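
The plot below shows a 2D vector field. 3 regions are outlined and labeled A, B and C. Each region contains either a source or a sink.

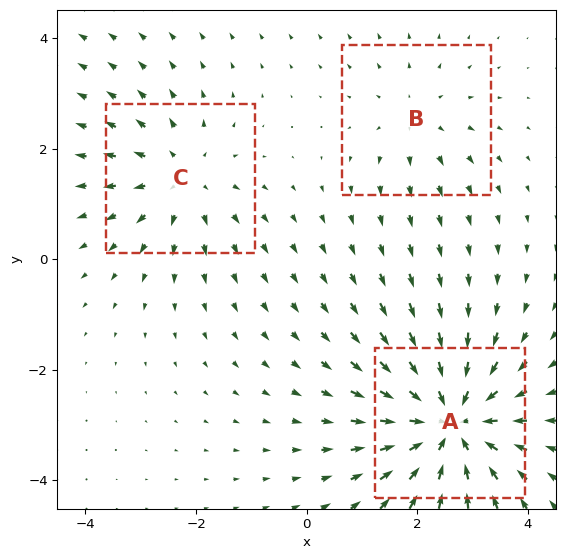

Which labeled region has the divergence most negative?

A

Divergence at each region's feature centre — A: about -5, B: about +2, C: about +3. Region A is most negative.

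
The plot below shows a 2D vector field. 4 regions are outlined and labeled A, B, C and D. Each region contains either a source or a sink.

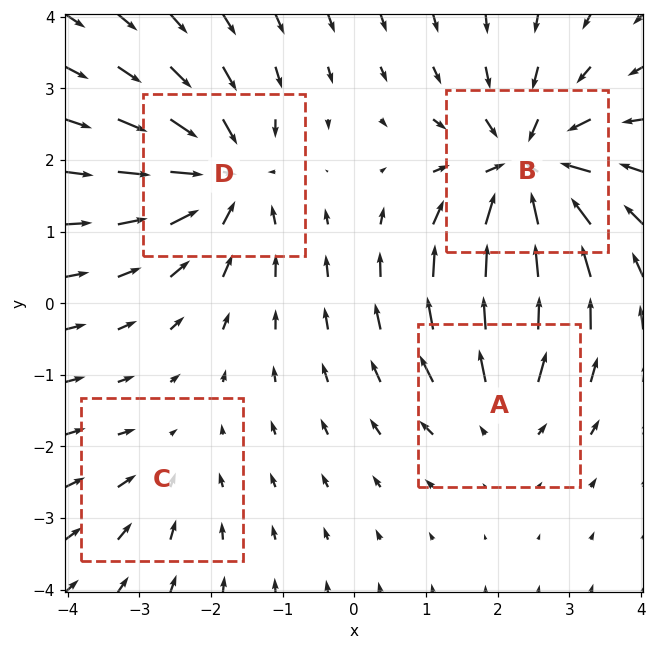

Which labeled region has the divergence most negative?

B

Divergence at each region's feature centre — A: about +4, B: about -7, C: about -2, D: about -6. Region B is most negative.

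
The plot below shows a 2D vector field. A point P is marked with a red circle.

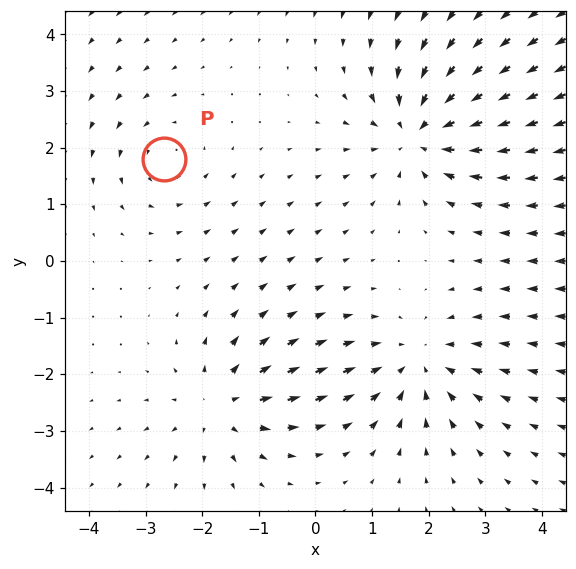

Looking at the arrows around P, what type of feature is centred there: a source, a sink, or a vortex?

vortex

At P (-2.7, 1.8) the arrows circulate counterclockwise. Divergence ≈0, curl about +3 — near-zero divergence with nonzero curl is a vortex.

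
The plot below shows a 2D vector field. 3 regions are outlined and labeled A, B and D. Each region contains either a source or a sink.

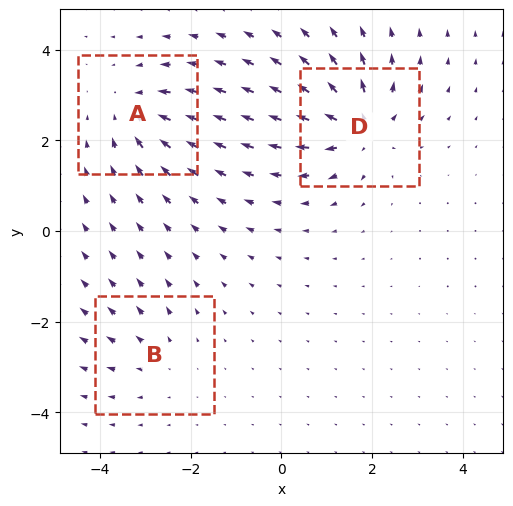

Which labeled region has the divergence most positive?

D

Divergence at each region's feature centre — A: about -4, B: about +2, D: about +5. Region D is most positive.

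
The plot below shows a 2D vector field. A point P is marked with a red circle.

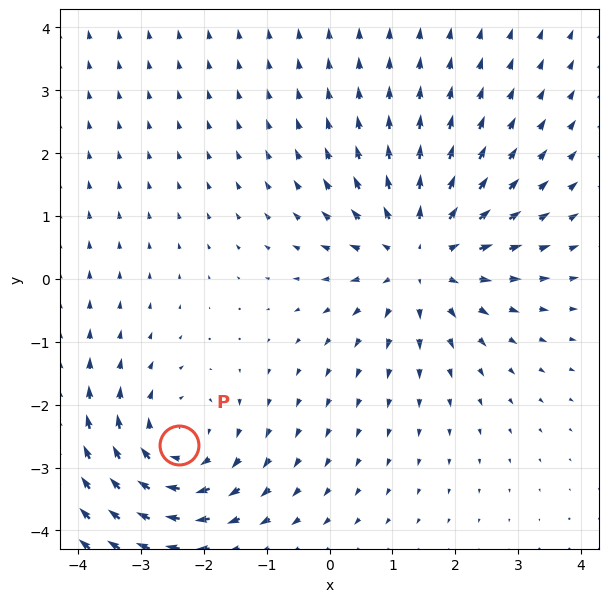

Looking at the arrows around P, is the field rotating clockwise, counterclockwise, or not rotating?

Near P at (-2.4, -2.6) the arrows circulate clockwise. The curl (z-component) there is about -3; negative curl means clockwise rotation.

clockwise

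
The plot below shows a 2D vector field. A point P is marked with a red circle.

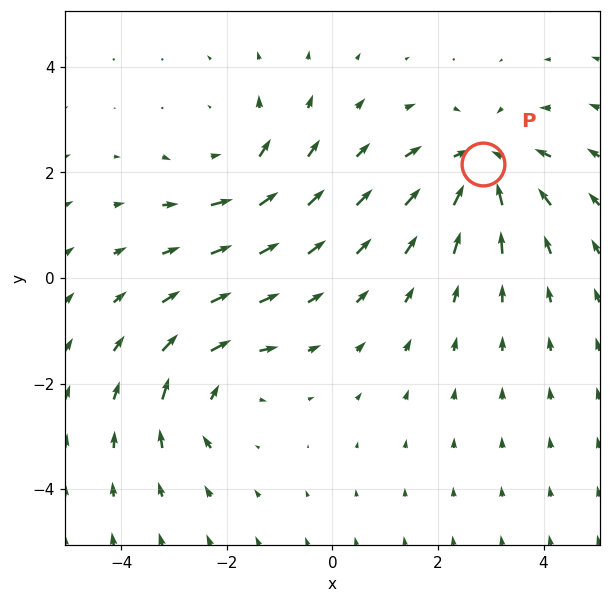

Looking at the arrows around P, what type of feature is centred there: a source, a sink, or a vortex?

sink

At P (2.9, 2.2) the arrows converge inward. Divergence about -5, curl ≈0 — negative divergence with near-zero curl is a sink.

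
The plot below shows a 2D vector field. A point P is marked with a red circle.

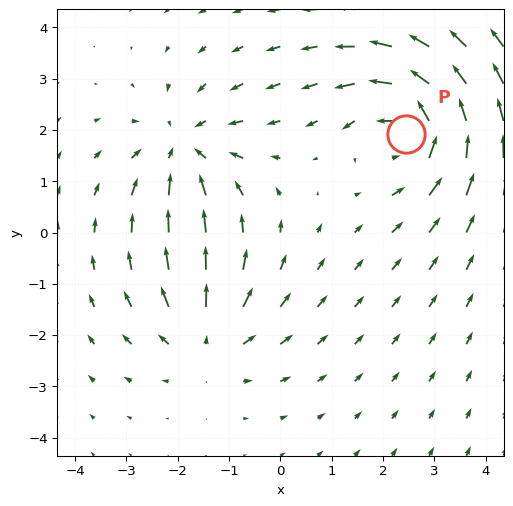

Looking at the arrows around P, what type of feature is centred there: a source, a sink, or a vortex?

vortex

At P (2.5, 1.9) the arrows circulate counterclockwise. Divergence ≈0, curl about +5 — near-zero divergence with nonzero curl is a vortex.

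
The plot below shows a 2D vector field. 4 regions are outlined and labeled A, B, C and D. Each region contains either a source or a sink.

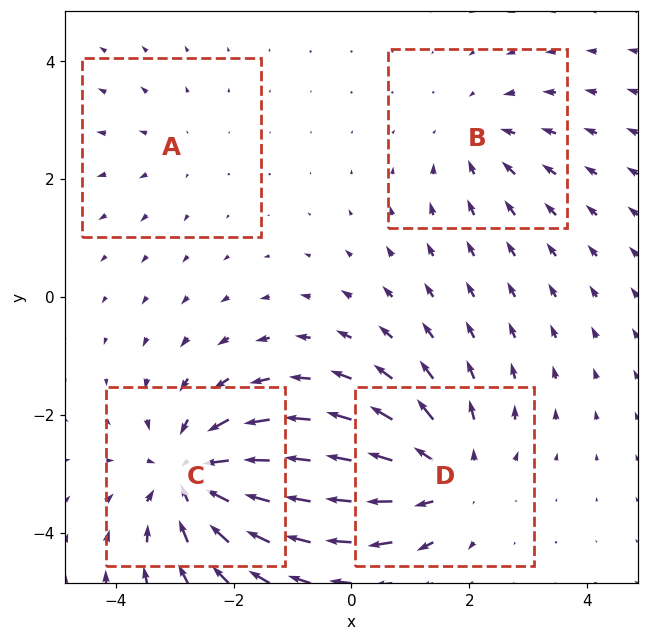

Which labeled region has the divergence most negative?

Divergence at each region's feature centre — A: about +2, B: about -3, C: about -6, D: about +5. Region C is most negative.

C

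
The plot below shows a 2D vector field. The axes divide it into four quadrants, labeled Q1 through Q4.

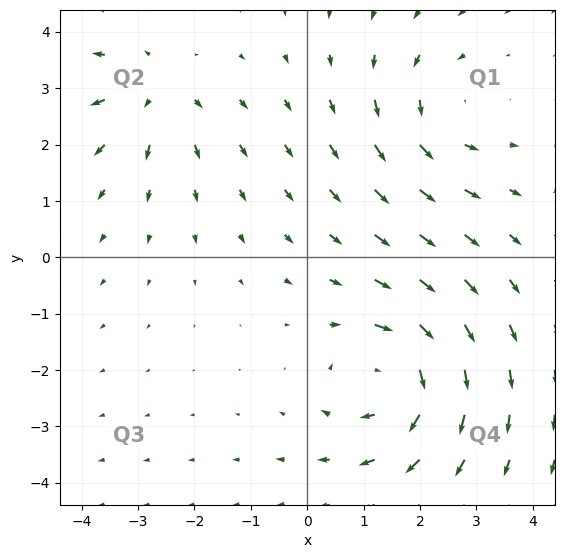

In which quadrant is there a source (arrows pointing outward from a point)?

Q2

The source sits at approximately (-2.7, 2.9), which lies in quadrant Q2. The divergence there is about +3, positive as expected for a source.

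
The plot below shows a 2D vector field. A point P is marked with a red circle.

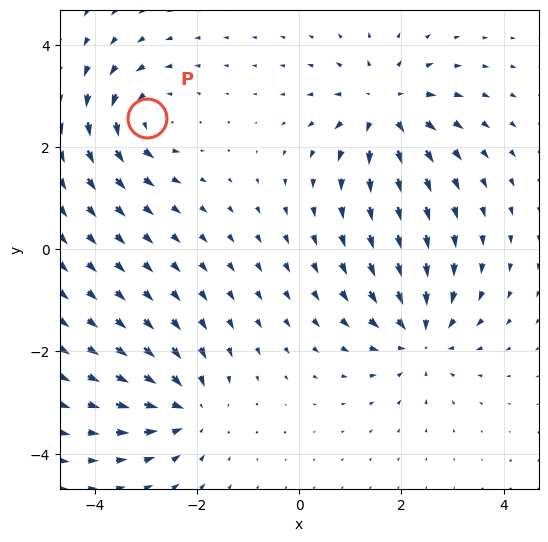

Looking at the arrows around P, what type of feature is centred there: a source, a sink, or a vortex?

vortex

At P (-3.0, 2.6) the arrows circulate counterclockwise. Divergence ≈0, curl about +5 — near-zero divergence with nonzero curl is a vortex.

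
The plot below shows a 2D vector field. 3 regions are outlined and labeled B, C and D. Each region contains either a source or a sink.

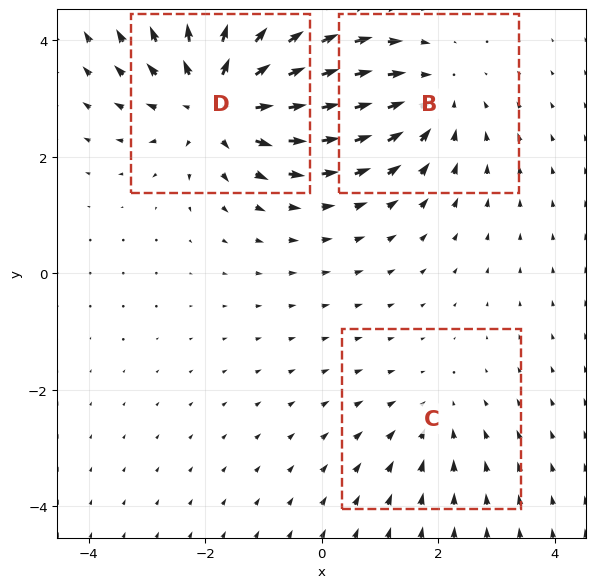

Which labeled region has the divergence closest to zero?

Divergence at each region's feature centre — B: about -3, C: about -2, D: about +4. Region C is closest to zero.

C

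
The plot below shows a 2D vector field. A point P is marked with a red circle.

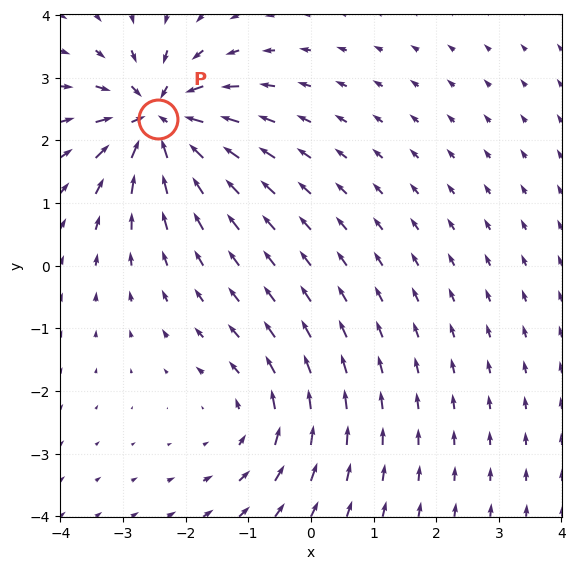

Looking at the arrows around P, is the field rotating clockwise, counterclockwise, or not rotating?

Near P at (-2.4, 2.3) the arrows show no circulation. The curl there is ≈0.

not rotating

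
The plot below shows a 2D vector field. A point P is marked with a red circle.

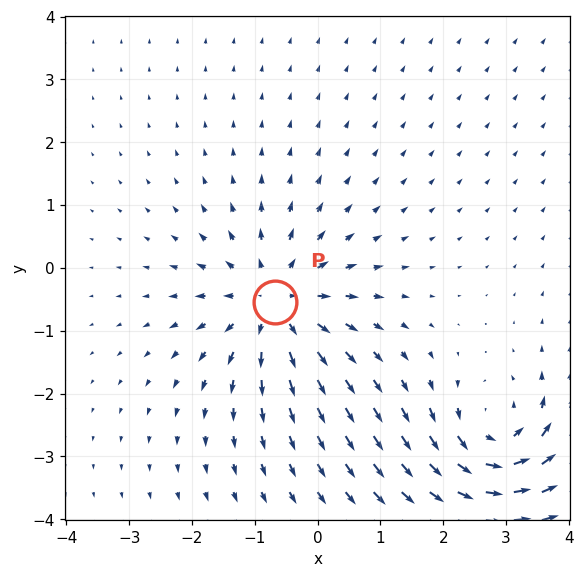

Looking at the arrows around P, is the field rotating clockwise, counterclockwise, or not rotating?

not rotating

Near P at (-0.7, -0.5) the arrows show no circulation. The curl there is ≈0.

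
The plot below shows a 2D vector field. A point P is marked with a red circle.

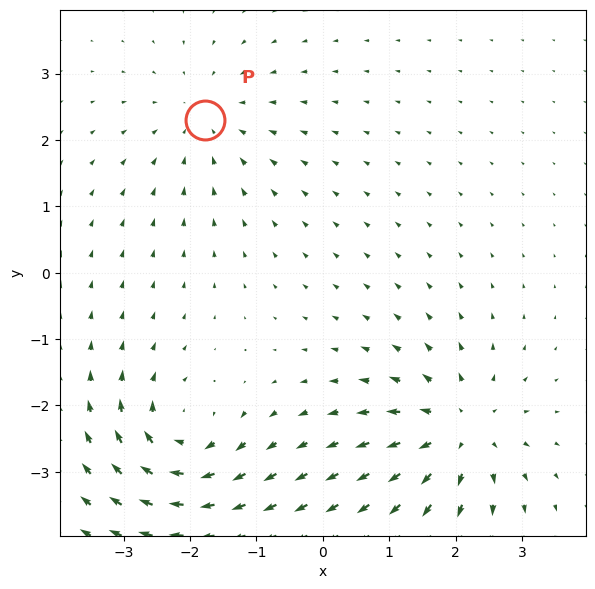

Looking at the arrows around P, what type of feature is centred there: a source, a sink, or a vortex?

At P (-1.8, 2.3) the arrows converge inward. Divergence about -3, curl ≈0 — negative divergence with near-zero curl is a sink.

sink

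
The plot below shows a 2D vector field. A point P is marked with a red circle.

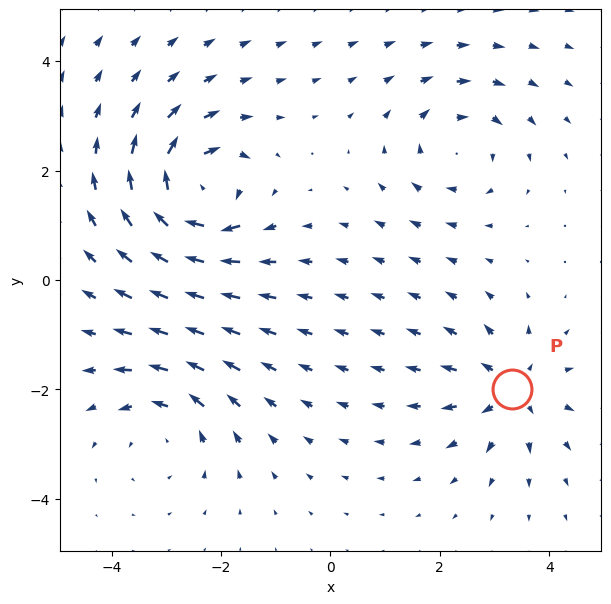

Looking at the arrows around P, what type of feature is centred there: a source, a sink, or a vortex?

source

At P (3.3, -2.0) the arrows spread outward. Divergence about +4, curl ≈0 — positive divergence with near-zero curl is a source.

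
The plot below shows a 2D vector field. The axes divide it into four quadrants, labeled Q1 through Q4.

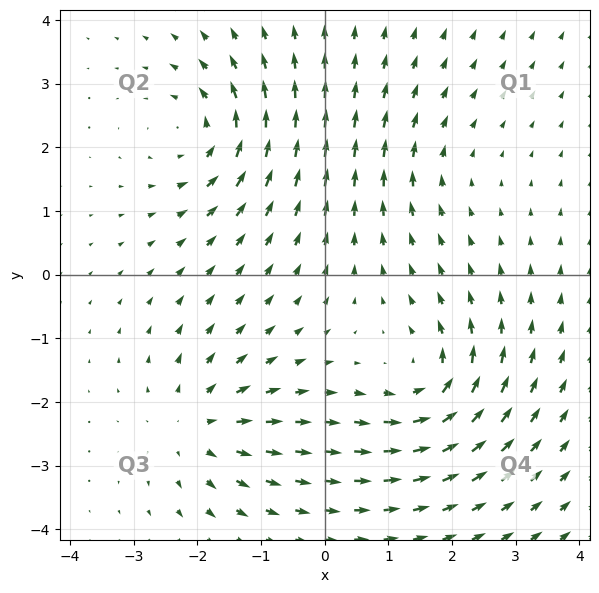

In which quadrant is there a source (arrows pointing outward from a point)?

The source sits at approximately (-2.0, -2.4), which lies in quadrant Q3. The divergence there is about +5, positive as expected for a source.

Q3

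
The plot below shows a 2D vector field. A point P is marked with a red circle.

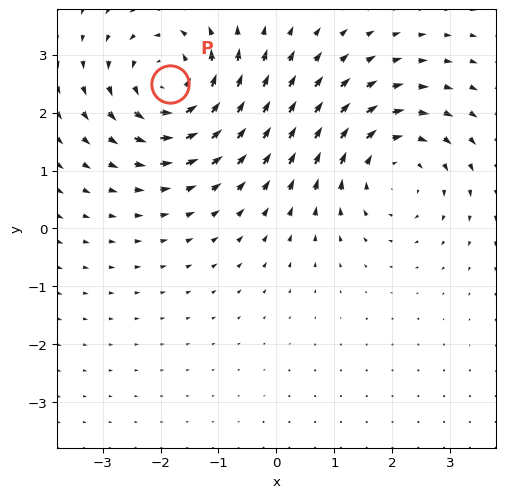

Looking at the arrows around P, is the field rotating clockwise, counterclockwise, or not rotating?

counterclockwise

Near P at (-1.8, 2.5) the arrows circulate counterclockwise. The curl (z-component) there is about +4; positive curl means counterclockwise rotation.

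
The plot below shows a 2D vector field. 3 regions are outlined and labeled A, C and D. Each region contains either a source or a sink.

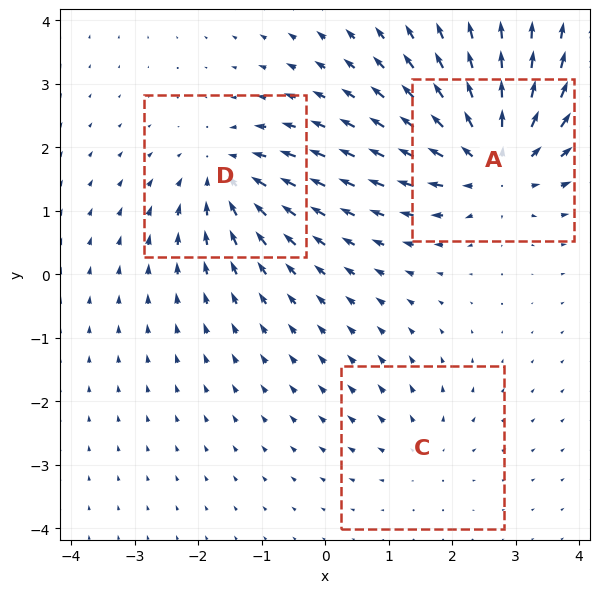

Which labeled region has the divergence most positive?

Divergence at each region's feature centre — A: about +5, C: about +2, D: about -4. Region A is most positive.

A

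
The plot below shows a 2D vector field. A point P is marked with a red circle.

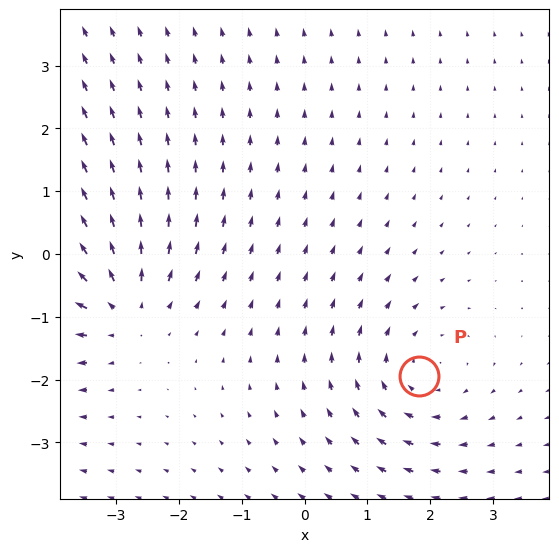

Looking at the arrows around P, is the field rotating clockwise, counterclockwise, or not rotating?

Near P at (1.8, -1.9) the arrows circulate clockwise. The curl (z-component) there is about -2; negative curl means clockwise rotation.

clockwise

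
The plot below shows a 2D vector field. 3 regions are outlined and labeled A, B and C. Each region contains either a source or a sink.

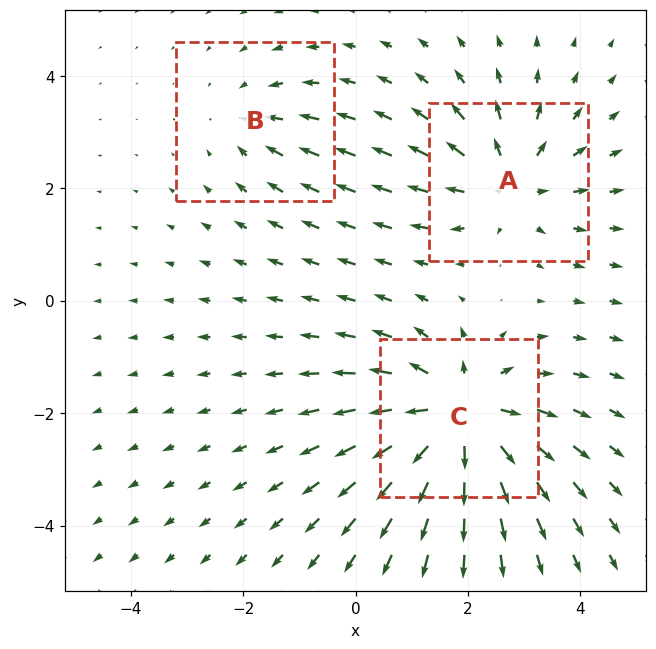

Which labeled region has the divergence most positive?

Divergence at each region's feature centre — A: about +3, B: about -2, C: about +5. Region C is most positive.

C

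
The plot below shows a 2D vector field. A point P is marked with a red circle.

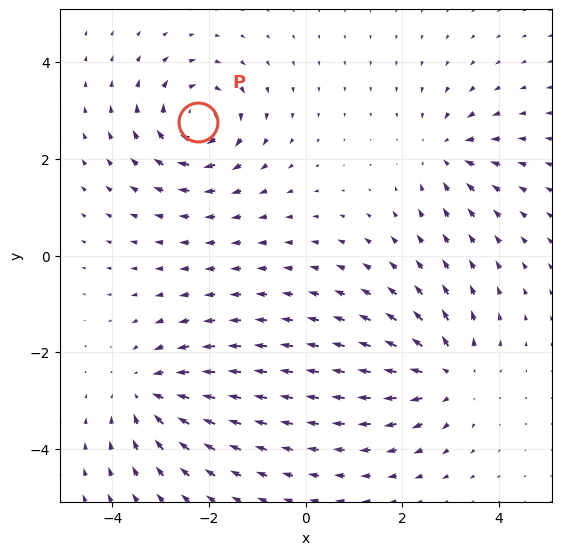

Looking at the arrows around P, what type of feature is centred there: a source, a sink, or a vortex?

vortex

At P (-2.2, 2.8) the arrows circulate clockwise. Divergence ≈0, curl about -5 — near-zero divergence with nonzero curl is a vortex.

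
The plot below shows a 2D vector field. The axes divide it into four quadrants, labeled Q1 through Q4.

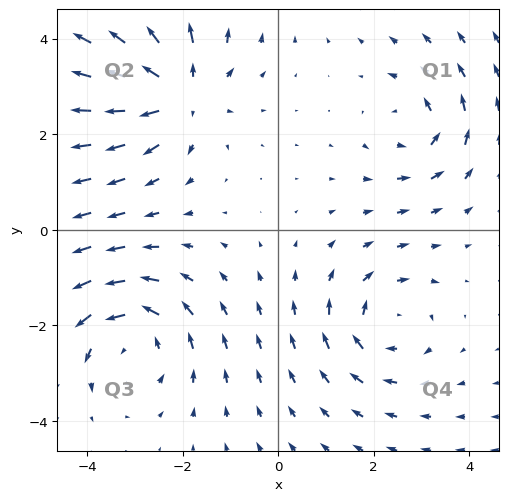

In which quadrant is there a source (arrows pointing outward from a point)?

Q2

The source sits at approximately (-2.1, 2.9), which lies in quadrant Q2. The divergence there is about +5, positive as expected for a source.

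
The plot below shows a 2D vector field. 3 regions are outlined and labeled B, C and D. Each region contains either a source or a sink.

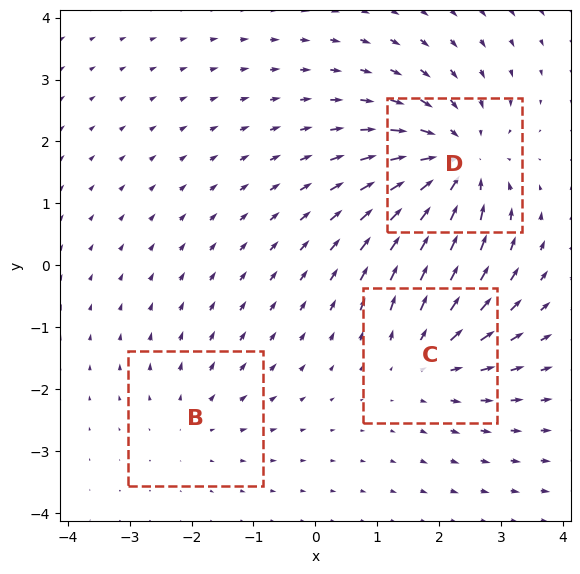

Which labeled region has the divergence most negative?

Divergence at each region's feature centre — B: about +2, C: about +3, D: about -5. Region D is most negative.

D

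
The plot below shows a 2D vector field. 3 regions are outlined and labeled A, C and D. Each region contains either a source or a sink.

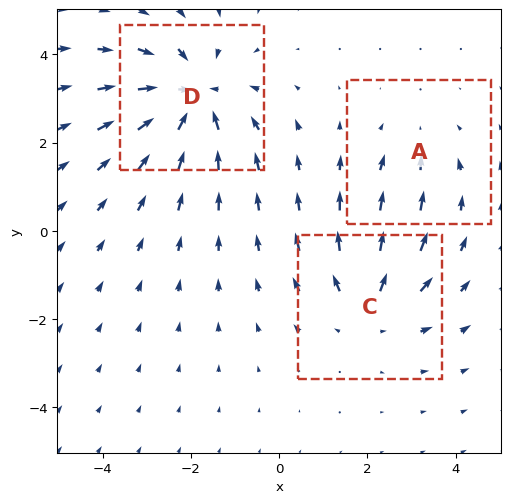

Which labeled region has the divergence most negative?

Divergence at each region's feature centre — A: about -2, C: about +3, D: about -4. Region D is most negative.

D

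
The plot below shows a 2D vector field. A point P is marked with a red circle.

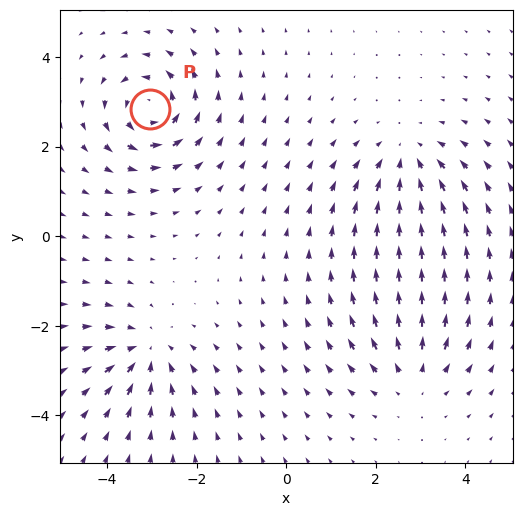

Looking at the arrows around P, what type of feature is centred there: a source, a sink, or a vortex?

vortex

At P (-3.0, 2.8) the arrows circulate counterclockwise. Divergence ≈0, curl about +6 — near-zero divergence with nonzero curl is a vortex.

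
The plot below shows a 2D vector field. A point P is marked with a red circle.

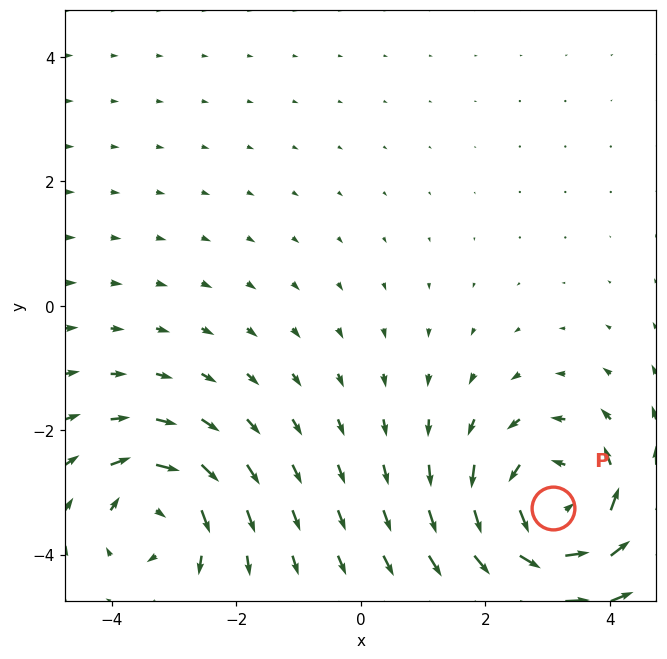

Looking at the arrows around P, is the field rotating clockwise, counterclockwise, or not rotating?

counterclockwise

Near P at (3.1, -3.2) the arrows circulate counterclockwise. The curl (z-component) there is about +4; positive curl means counterclockwise rotation.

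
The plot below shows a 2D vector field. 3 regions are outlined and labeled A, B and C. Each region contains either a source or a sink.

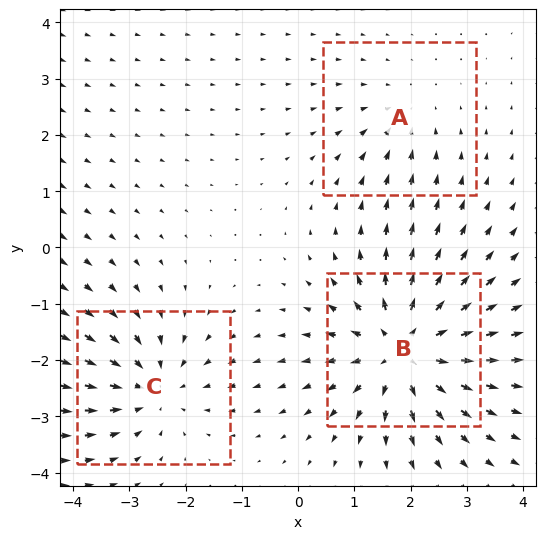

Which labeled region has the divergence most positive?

Divergence at each region's feature centre — A: about -2, B: about +5, C: about -3. Region B is most positive.

B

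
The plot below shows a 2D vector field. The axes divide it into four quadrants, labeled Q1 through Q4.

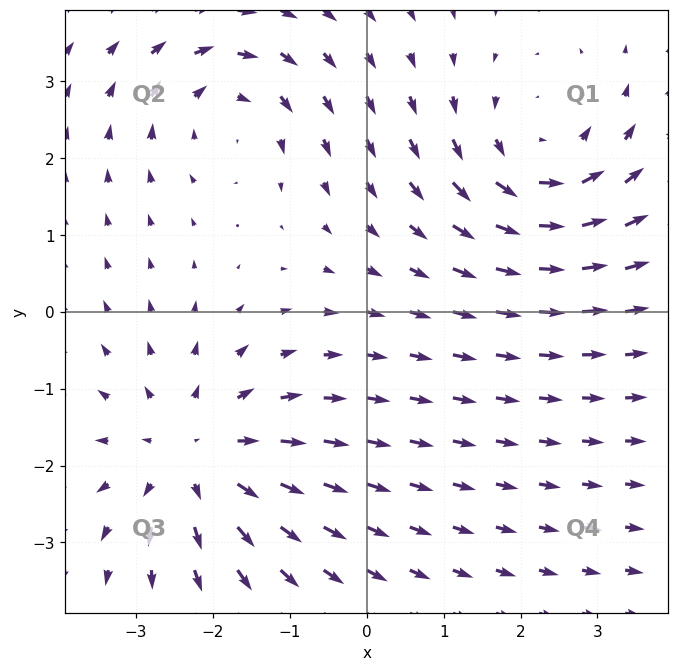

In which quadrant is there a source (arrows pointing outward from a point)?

The source sits at approximately (-2.2, -1.9), which lies in quadrant Q3. The divergence there is about +4, positive as expected for a source.

Q3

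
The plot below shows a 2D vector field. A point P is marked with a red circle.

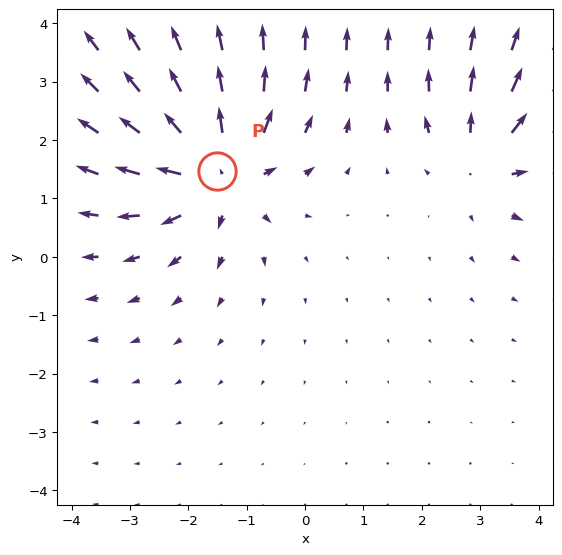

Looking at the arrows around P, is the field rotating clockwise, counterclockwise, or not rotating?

Near P at (-1.5, 1.5) the arrows show no circulation. The curl there is ≈0.

not rotating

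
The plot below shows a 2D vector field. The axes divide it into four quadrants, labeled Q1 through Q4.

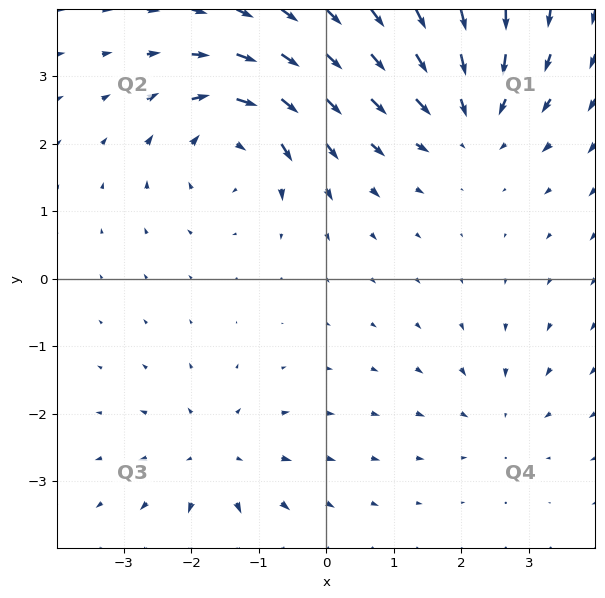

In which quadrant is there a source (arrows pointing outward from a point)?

Q3

The source sits at approximately (-1.6, -2.7), which lies in quadrant Q3. The divergence there is about +4, positive as expected for a source.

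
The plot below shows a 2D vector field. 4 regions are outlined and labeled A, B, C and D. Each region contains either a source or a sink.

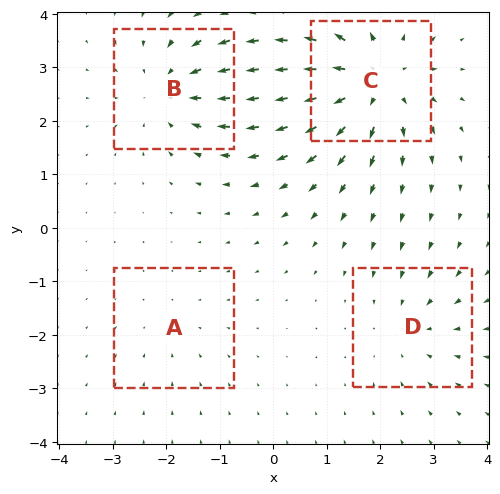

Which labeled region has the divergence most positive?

C

Divergence at each region's feature centre — A: about -2, B: about -4, C: about +6, D: about -3. Region C is most positive.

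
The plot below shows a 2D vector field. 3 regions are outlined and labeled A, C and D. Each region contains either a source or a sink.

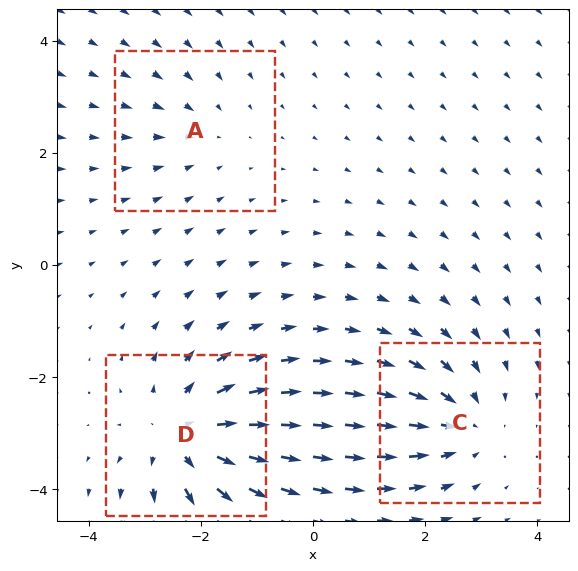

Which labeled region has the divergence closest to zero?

A

Divergence at each region's feature centre — A: about -2, C: about -3, D: about +4. Region A is closest to zero.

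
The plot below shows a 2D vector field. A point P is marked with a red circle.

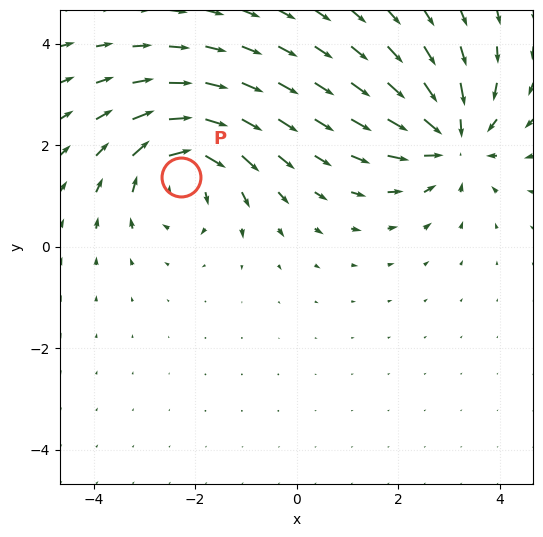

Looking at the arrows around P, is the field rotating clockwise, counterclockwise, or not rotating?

Near P at (-2.3, 1.4) the arrows circulate clockwise. The curl (z-component) there is about -5; negative curl means clockwise rotation.

clockwise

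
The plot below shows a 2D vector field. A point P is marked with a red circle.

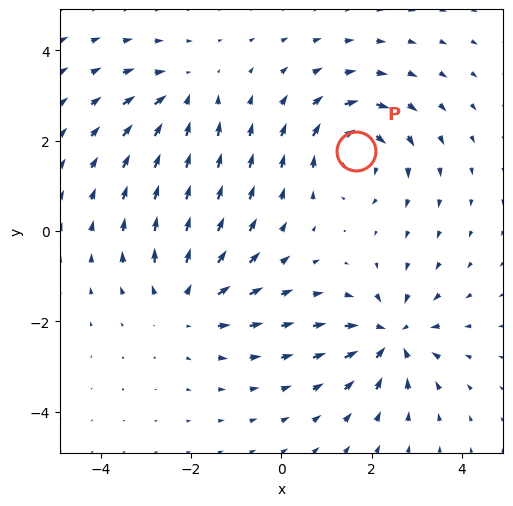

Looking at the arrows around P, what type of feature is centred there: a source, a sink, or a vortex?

At P (1.7, 1.8) the arrows circulate clockwise. Divergence ≈0, curl about -5 — near-zero divergence with nonzero curl is a vortex.

vortex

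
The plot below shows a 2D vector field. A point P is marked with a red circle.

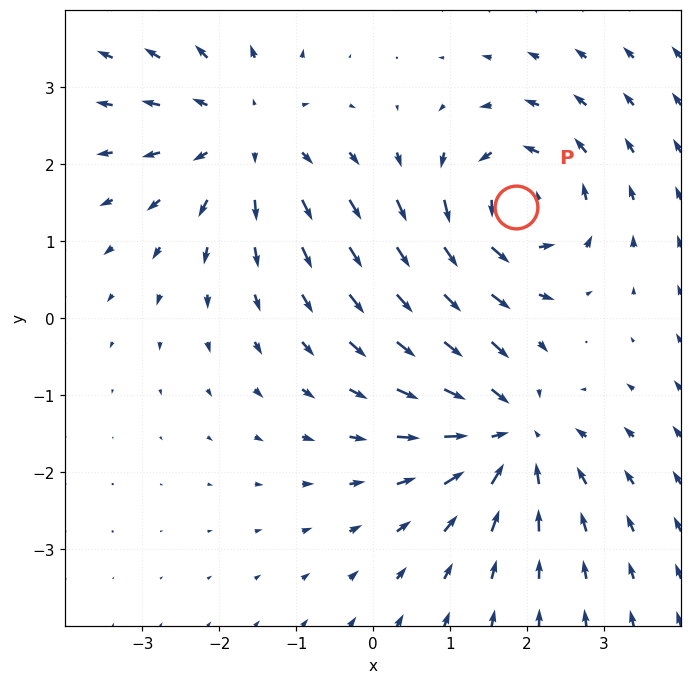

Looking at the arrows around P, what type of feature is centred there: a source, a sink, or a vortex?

At P (1.9, 1.4) the arrows circulate counterclockwise. Divergence ≈0, curl about +5 — near-zero divergence with nonzero curl is a vortex.

vortex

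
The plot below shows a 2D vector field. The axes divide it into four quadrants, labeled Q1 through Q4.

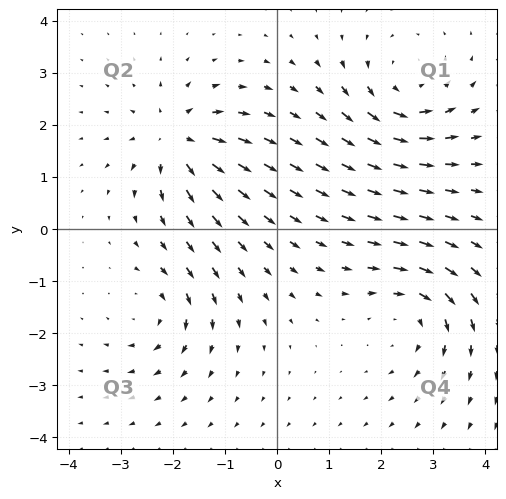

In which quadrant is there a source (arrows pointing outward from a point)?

The source sits at approximately (-1.9, 1.7), which lies in quadrant Q2. The divergence there is about +6, positive as expected for a source.

Q2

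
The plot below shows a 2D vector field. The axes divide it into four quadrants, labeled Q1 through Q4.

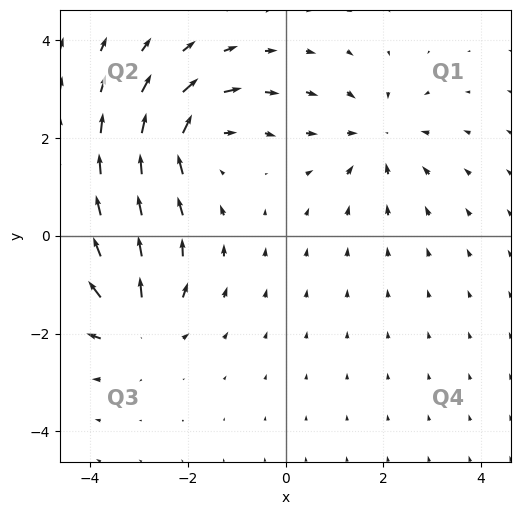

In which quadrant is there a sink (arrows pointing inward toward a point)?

Q1

The sink sits at approximately (1.8, 2.0), which lies in quadrant Q1. The divergence there is about -3, negative as expected for a sink.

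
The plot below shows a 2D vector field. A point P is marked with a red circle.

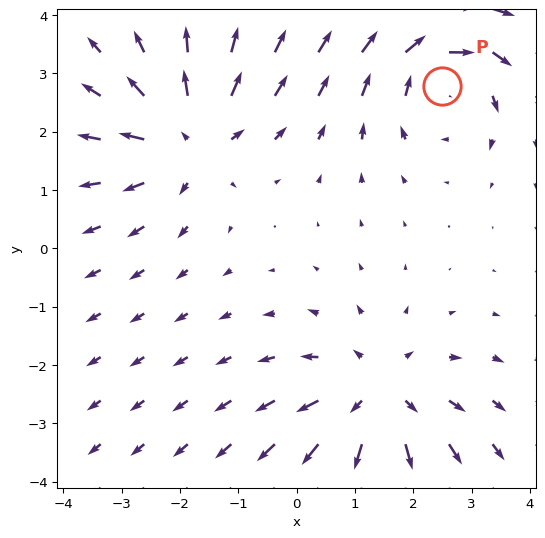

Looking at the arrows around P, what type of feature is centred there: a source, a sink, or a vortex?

At P (2.5, 2.8) the arrows circulate clockwise. Divergence ≈0, curl about -3 — near-zero divergence with nonzero curl is a vortex.

vortex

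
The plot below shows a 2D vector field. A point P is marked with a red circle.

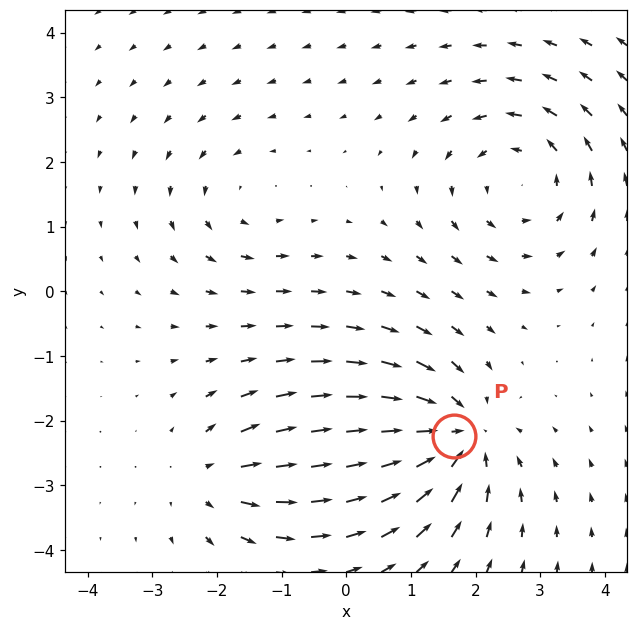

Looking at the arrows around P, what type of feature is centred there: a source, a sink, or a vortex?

At P (1.7, -2.2) the arrows converge inward. Divergence about -6, curl ≈0 — negative divergence with near-zero curl is a sink.

sink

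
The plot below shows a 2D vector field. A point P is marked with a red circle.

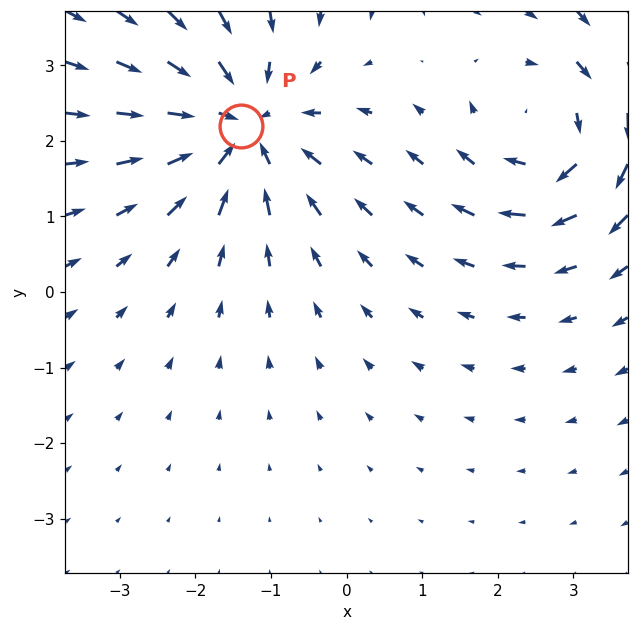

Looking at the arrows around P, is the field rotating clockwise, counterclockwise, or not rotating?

not rotating

Near P at (-1.4, 2.2) the arrows show no circulation. The curl there is ≈0.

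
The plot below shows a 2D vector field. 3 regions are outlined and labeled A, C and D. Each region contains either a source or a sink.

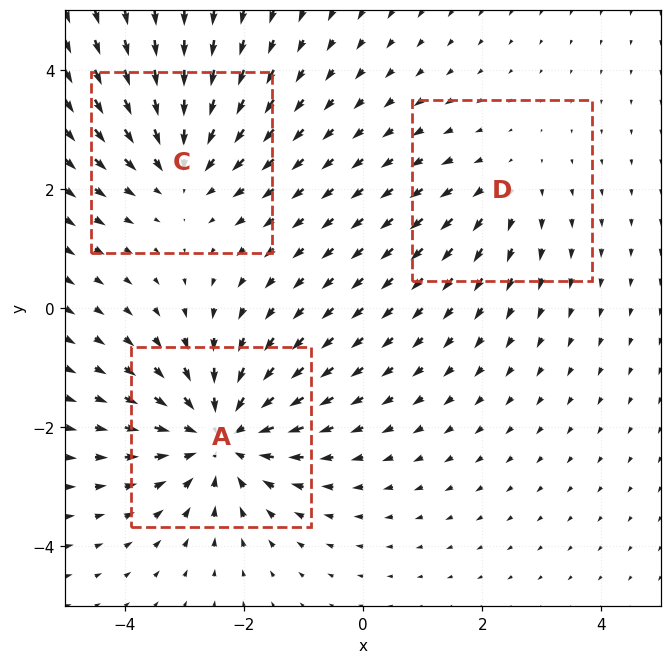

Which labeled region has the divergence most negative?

A

Divergence at each region's feature centre — A: about -4, C: about -3, D: about +2. Region A is most negative.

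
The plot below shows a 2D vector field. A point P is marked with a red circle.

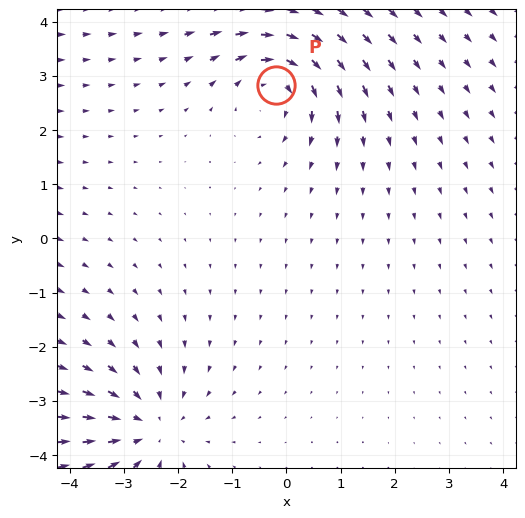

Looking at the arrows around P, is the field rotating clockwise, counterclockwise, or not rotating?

clockwise

Near P at (-0.2, 2.8) the arrows circulate clockwise. The curl (z-component) there is about -4; negative curl means clockwise rotation.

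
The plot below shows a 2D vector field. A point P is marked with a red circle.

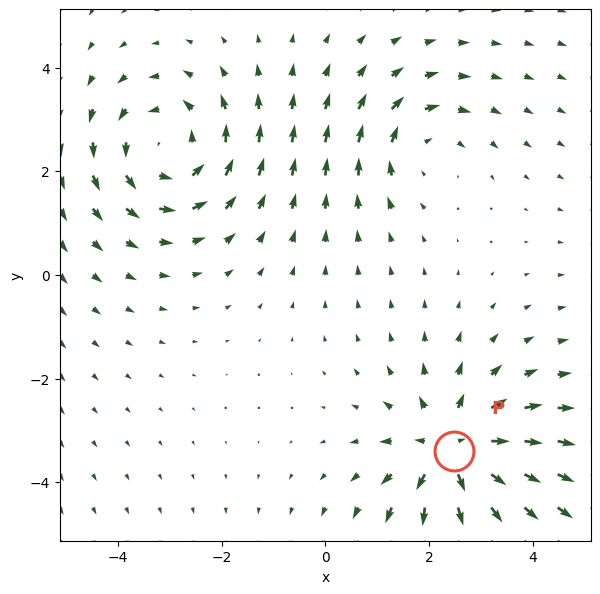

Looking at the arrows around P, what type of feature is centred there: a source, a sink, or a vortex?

source

At P (2.5, -3.4) the arrows spread outward. Divergence about +5, curl ≈0 — positive divergence with near-zero curl is a source.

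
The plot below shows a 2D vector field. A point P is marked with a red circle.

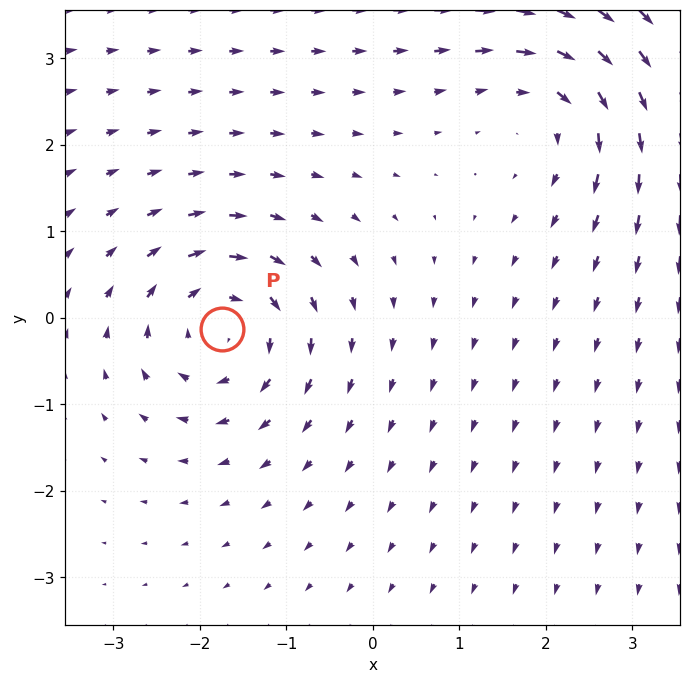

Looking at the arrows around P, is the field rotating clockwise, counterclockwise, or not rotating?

Near P at (-1.7, -0.1) the arrows circulate clockwise. The curl (z-component) there is about -4; negative curl means clockwise rotation.

clockwise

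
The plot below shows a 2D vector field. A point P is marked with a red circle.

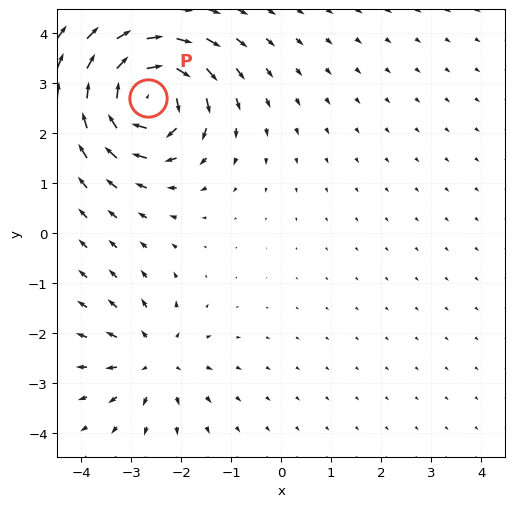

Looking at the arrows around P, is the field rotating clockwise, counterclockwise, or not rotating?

Near P at (-2.7, 2.7) the arrows circulate clockwise. The curl (z-component) there is about -7; negative curl means clockwise rotation.

clockwise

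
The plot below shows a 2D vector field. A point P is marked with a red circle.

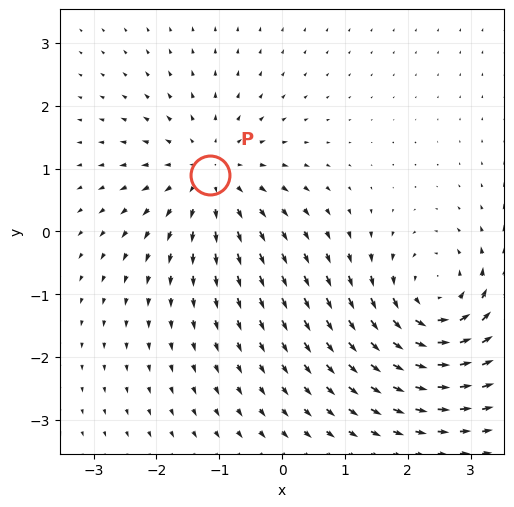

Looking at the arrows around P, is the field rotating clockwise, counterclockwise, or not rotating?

not rotating

Near P at (-1.2, 0.9) the arrows show no circulation. The curl there is ≈0.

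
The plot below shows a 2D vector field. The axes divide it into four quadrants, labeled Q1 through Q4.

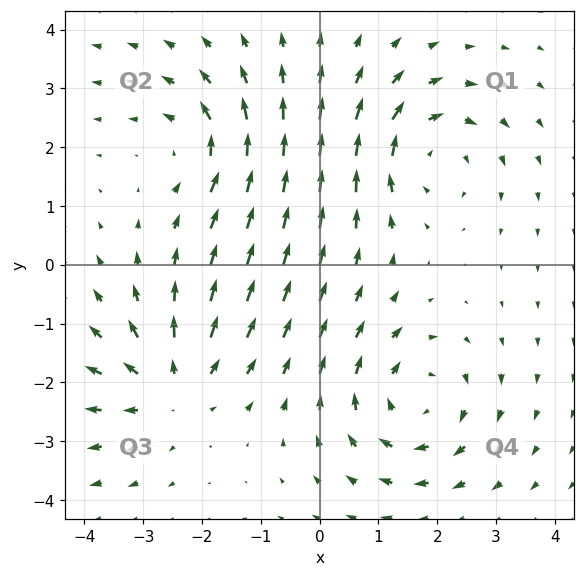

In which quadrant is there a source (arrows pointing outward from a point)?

Q3

The source sits at approximately (-2.5, -2.1), which lies in quadrant Q3. The divergence there is about +4, positive as expected for a source.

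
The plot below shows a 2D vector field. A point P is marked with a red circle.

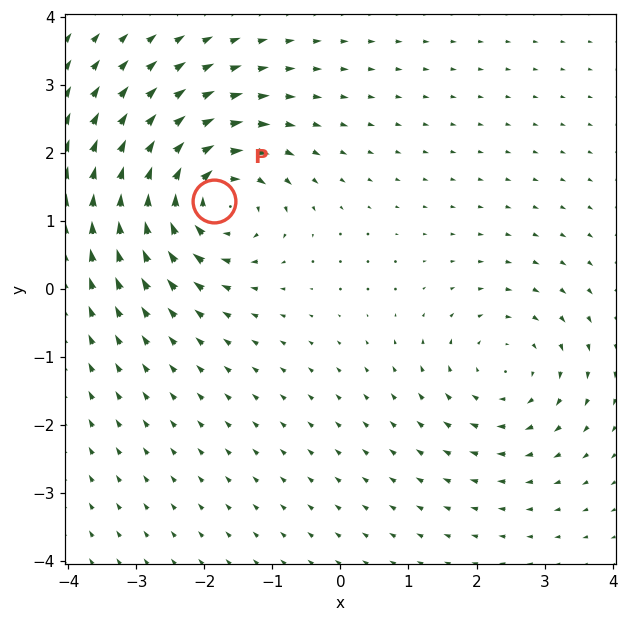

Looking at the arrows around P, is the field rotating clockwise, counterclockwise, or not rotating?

Near P at (-1.9, 1.3) the arrows circulate clockwise. The curl (z-component) there is about -5; negative curl means clockwise rotation.

clockwise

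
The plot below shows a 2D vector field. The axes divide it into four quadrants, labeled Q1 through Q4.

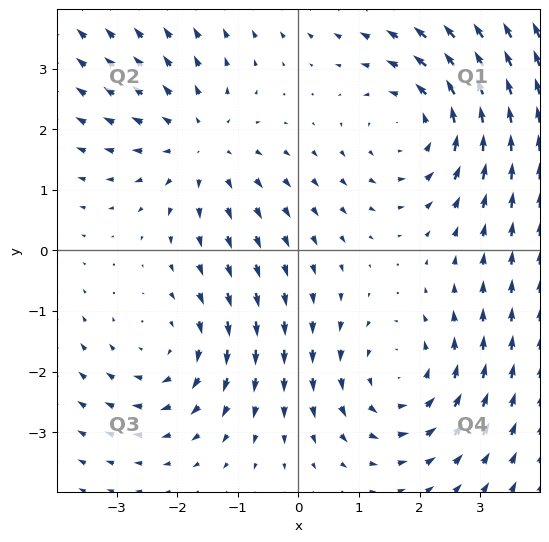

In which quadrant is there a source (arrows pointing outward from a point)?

Q2

The source sits at approximately (-1.6, 1.7), which lies in quadrant Q2. The divergence there is about +2, positive as expected for a source.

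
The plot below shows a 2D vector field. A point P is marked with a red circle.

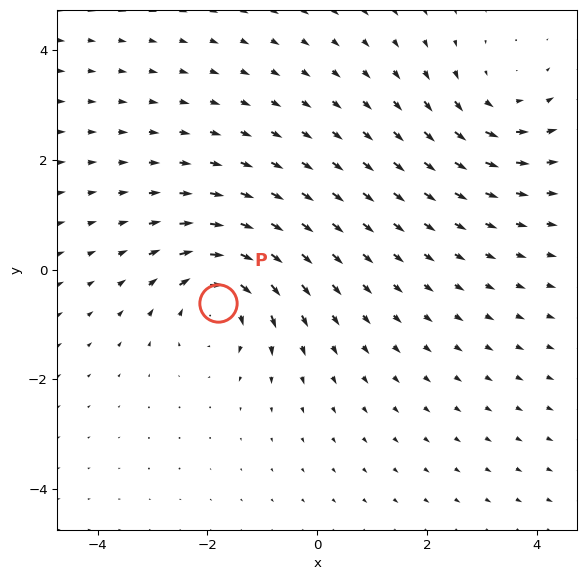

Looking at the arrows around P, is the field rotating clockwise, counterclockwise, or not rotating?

Near P at (-1.8, -0.6) the arrows circulate clockwise. The curl (z-component) there is about -5; negative curl means clockwise rotation.

clockwise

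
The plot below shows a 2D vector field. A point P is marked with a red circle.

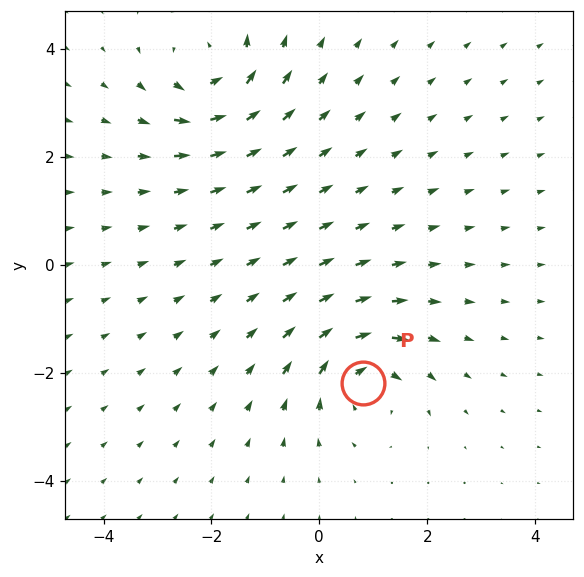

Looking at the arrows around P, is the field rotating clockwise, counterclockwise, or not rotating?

Near P at (0.8, -2.2) the arrows circulate clockwise. The curl (z-component) there is about -4; negative curl means clockwise rotation.

clockwise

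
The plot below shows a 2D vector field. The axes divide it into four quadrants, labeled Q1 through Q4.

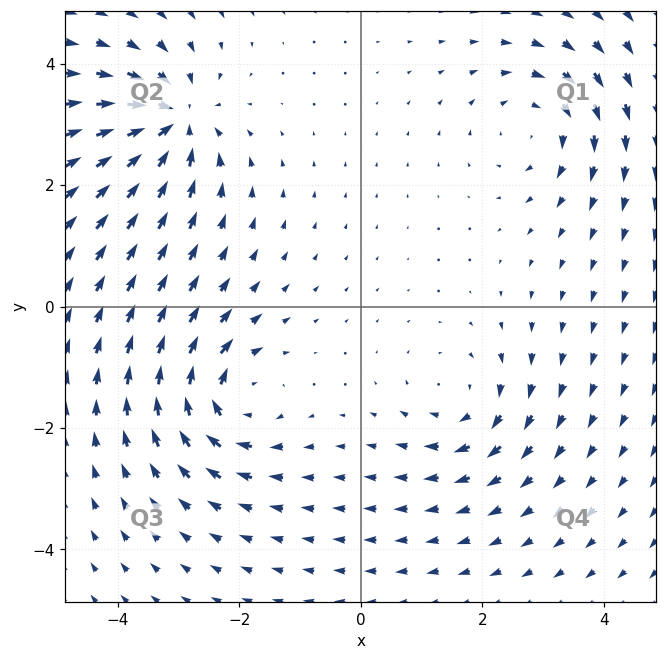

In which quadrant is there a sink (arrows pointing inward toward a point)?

The sink sits at approximately (-3.1, 3.1), which lies in quadrant Q2. The divergence there is about -7, negative as expected for a sink.

Q2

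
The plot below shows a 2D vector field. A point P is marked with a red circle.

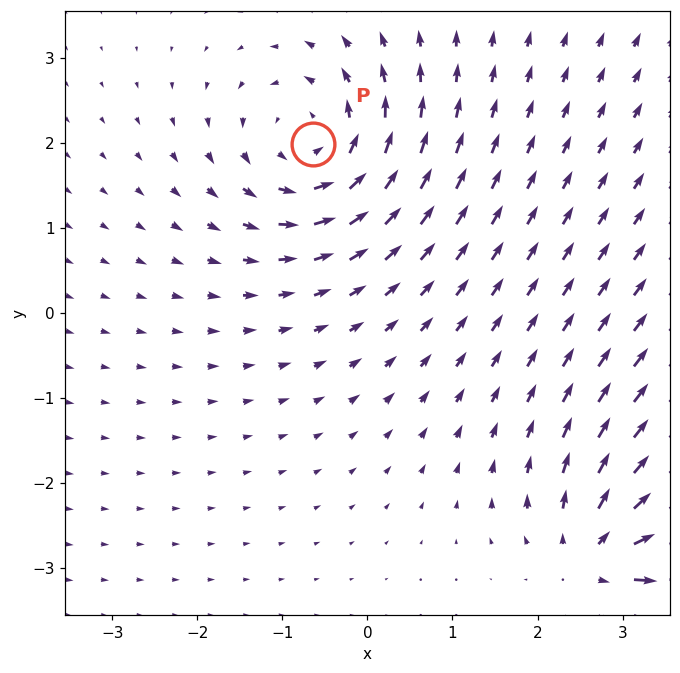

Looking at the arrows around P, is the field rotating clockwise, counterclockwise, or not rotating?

Near P at (-0.6, 2.0) the arrows circulate counterclockwise. The curl (z-component) there is about +5; positive curl means counterclockwise rotation.

counterclockwise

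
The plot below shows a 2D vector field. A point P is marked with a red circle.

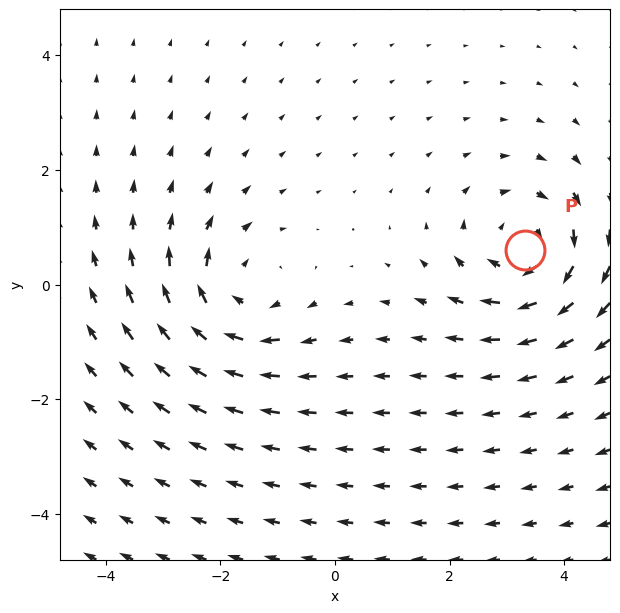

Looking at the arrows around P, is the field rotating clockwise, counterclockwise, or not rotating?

clockwise

Near P at (3.3, 0.6) the arrows circulate clockwise. The curl (z-component) there is about -5; negative curl means clockwise rotation.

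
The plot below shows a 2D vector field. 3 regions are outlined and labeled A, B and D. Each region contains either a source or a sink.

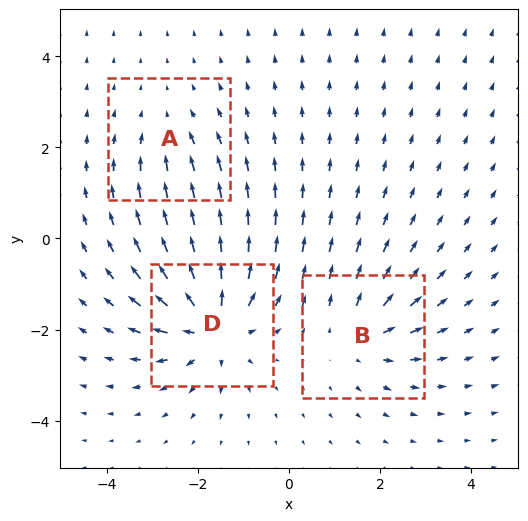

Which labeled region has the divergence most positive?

D

Divergence at each region's feature centre — A: about -2, B: about +3, D: about +6. Region D is most positive.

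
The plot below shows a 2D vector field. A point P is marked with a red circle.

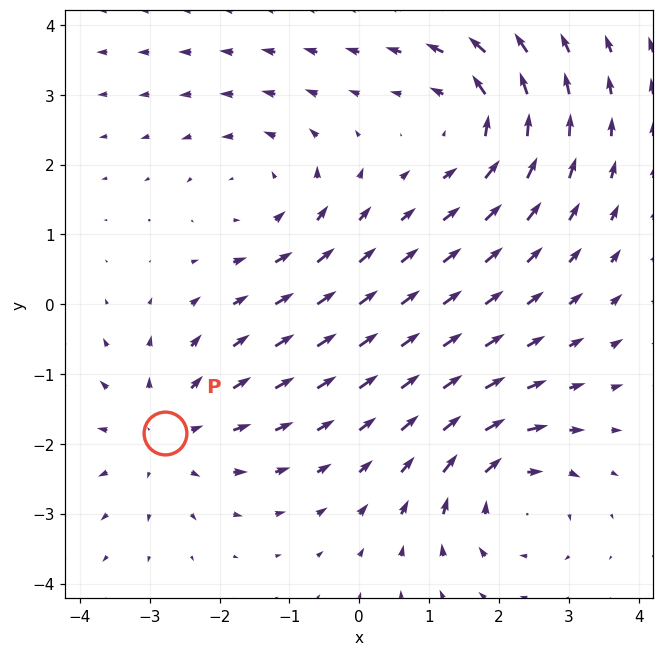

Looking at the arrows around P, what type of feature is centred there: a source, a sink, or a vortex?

At P (-2.8, -1.8) the arrows spread outward. Divergence about +3, curl ≈0 — positive divergence with near-zero curl is a source.

source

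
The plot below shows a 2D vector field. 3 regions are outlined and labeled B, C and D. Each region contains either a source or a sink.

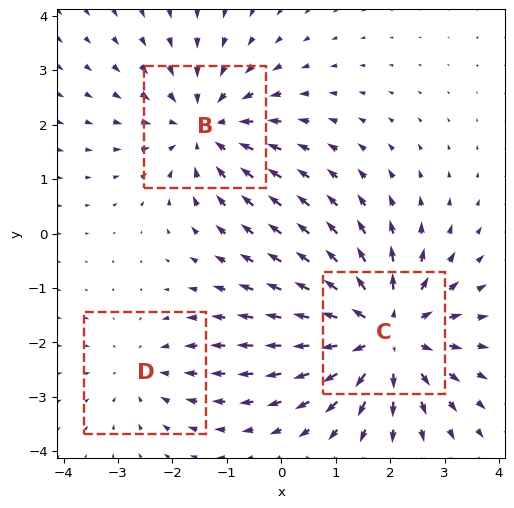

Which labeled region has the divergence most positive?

C

Divergence at each region's feature centre — B: about -3, C: about +4, D: about -2. Region C is most positive.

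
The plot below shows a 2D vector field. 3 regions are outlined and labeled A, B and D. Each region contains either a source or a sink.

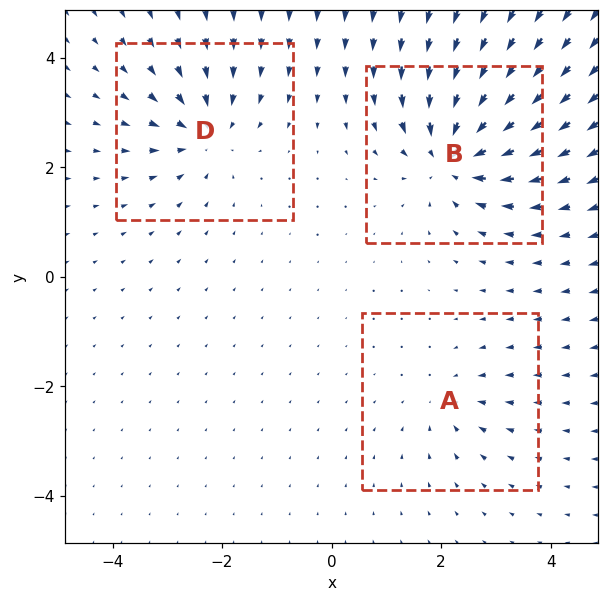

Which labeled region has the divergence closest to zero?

Divergence at each region's feature centre — A: about -2, B: about -6, D: about -4. Region A is closest to zero.

A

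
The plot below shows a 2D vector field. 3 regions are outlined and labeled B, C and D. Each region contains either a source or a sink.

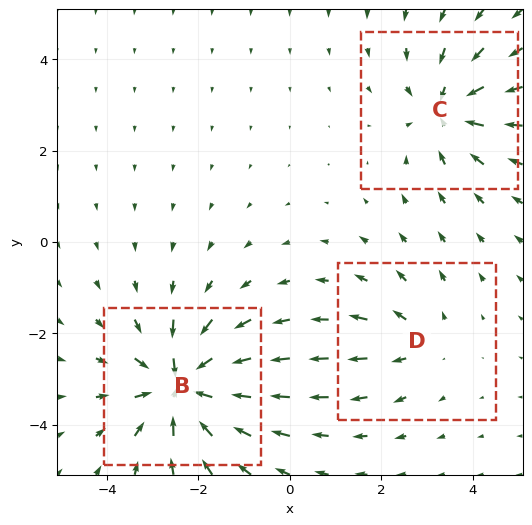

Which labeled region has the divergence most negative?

Divergence at each region's feature centre — B: about -5, C: about -4, D: about +2. Region B is most negative.

B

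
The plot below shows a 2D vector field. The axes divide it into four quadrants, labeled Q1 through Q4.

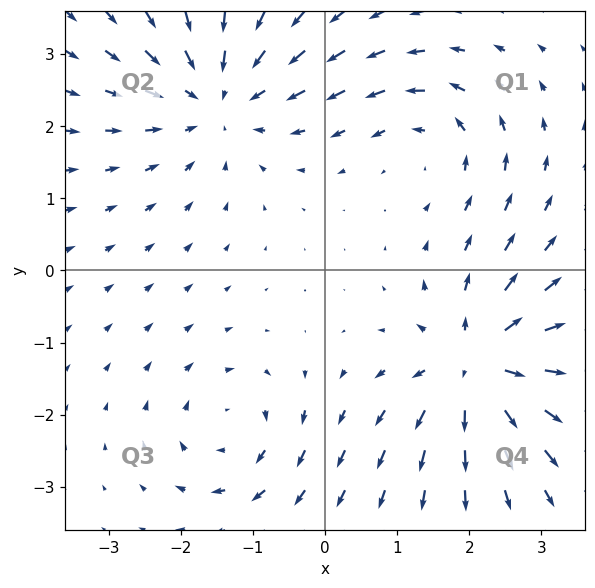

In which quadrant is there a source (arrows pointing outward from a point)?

Q4

The source sits at approximately (2.1, -1.3), which lies in quadrant Q4. The divergence there is about +6, positive as expected for a source.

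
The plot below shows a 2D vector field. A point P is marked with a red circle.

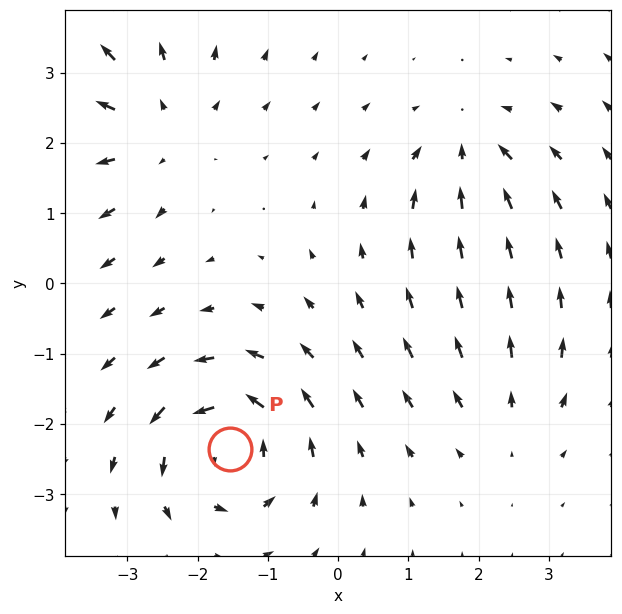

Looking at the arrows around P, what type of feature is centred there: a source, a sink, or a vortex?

vortex

At P (-1.5, -2.4) the arrows circulate counterclockwise. Divergence ≈0, curl about +7 — near-zero divergence with nonzero curl is a vortex.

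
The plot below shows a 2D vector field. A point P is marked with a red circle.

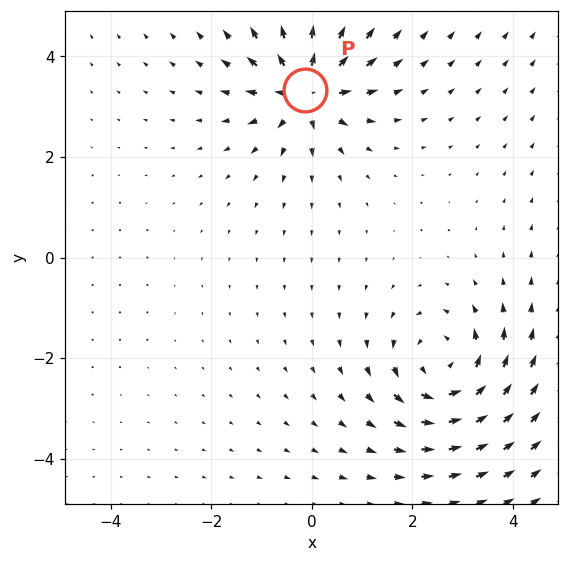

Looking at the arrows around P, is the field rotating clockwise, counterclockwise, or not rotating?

Near P at (-0.1, 3.3) the arrows show no circulation. The curl there is ≈0.

not rotating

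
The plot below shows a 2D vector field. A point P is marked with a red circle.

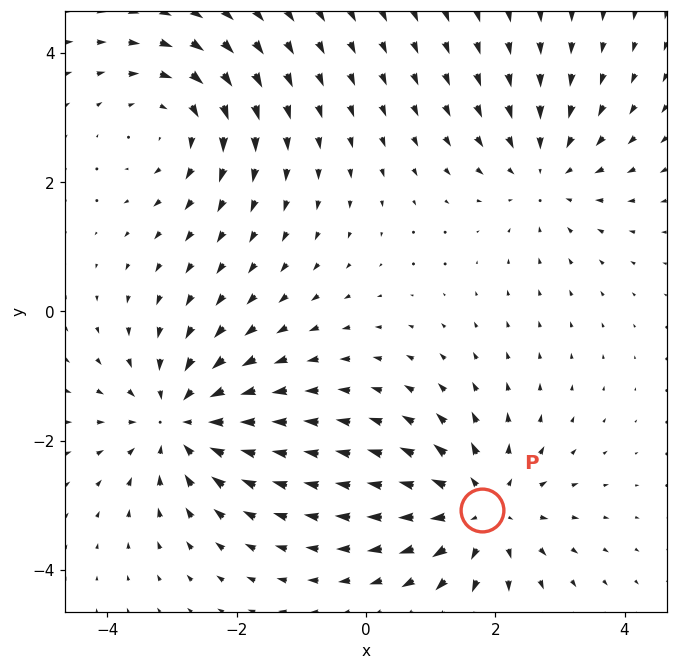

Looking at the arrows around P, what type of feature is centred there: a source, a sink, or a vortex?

source

At P (1.8, -3.1) the arrows spread outward. Divergence about +5, curl ≈0 — positive divergence with near-zero curl is a source.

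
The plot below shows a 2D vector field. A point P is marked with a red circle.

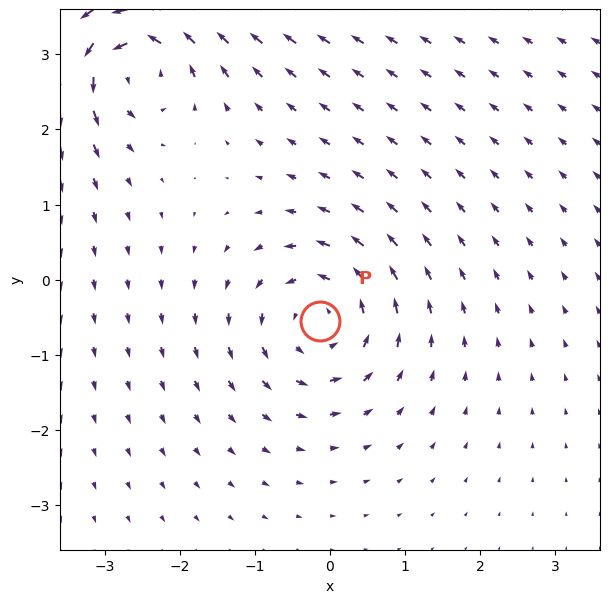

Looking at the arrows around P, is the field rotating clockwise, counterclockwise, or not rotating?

counterclockwise

Near P at (-0.1, -0.5) the arrows circulate counterclockwise. The curl (z-component) there is about +3; positive curl means counterclockwise rotation.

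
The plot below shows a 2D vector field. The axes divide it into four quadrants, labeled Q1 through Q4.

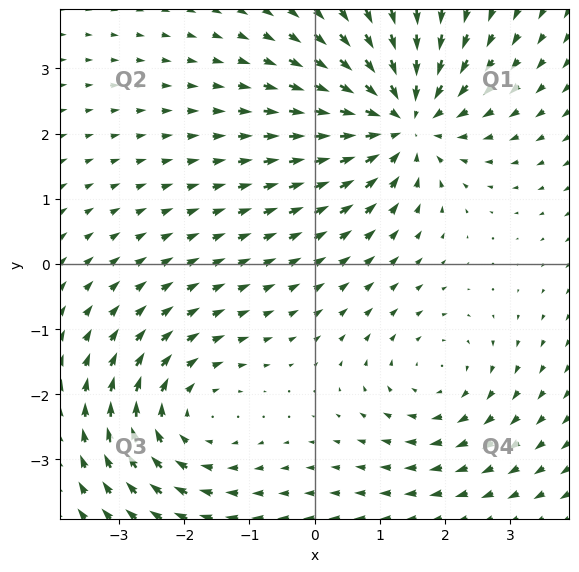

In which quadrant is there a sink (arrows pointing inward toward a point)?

The sink sits at approximately (1.4, 2.2), which lies in quadrant Q1. The divergence there is about -5, negative as expected for a sink.

Q1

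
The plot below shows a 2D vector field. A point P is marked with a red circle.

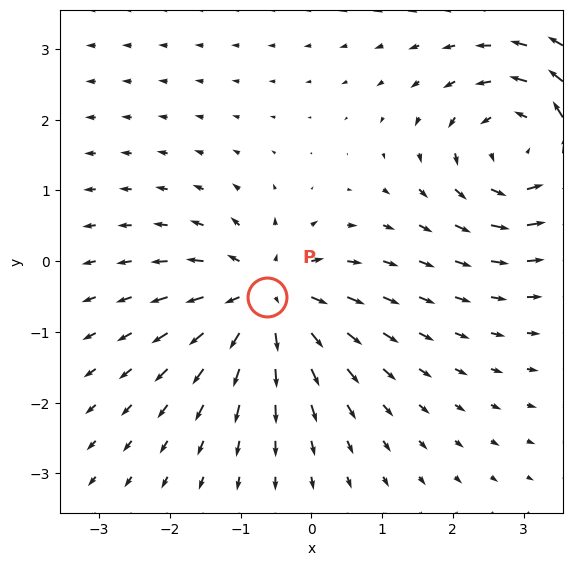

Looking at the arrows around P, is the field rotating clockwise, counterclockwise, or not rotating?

not rotating

Near P at (-0.6, -0.5) the arrows show no circulation. The curl there is ≈0.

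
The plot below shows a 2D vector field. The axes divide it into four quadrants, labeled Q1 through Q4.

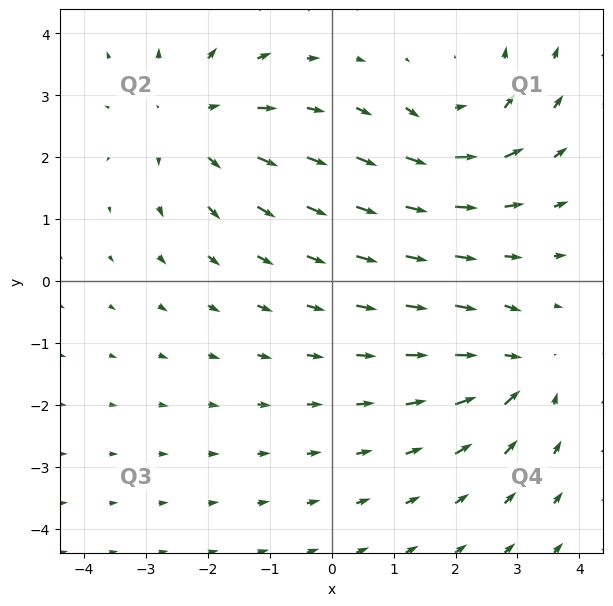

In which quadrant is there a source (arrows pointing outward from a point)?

The source sits at approximately (-2.2, 2.6), which lies in quadrant Q2. The divergence there is about +3, positive as expected for a source.

Q2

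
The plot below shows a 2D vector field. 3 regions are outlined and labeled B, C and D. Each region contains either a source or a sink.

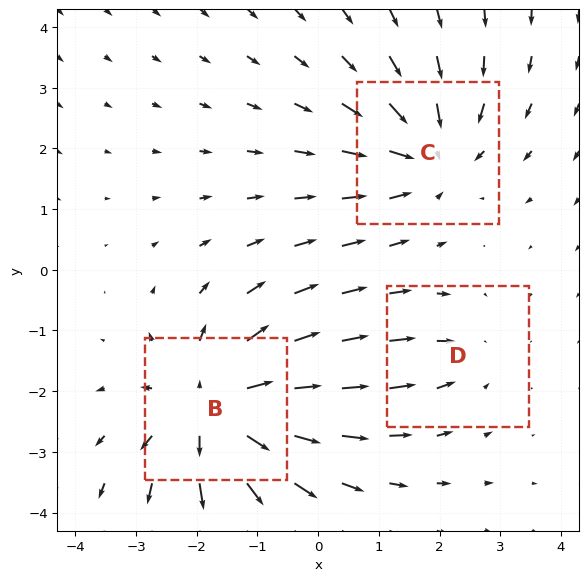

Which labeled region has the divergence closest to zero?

Divergence at each region's feature centre — B: about +4, C: about -3, D: about -2. Region D is closest to zero.

D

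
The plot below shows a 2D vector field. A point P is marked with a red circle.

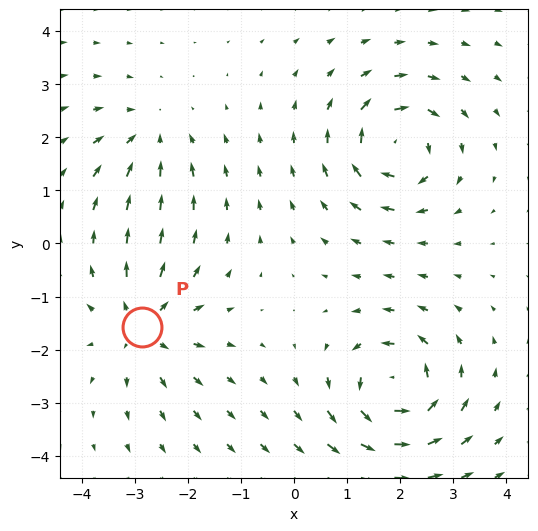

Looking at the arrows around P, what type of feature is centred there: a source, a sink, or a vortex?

source

At P (-2.9, -1.6) the arrows spread outward. Divergence about +4, curl ≈0 — positive divergence with near-zero curl is a source.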